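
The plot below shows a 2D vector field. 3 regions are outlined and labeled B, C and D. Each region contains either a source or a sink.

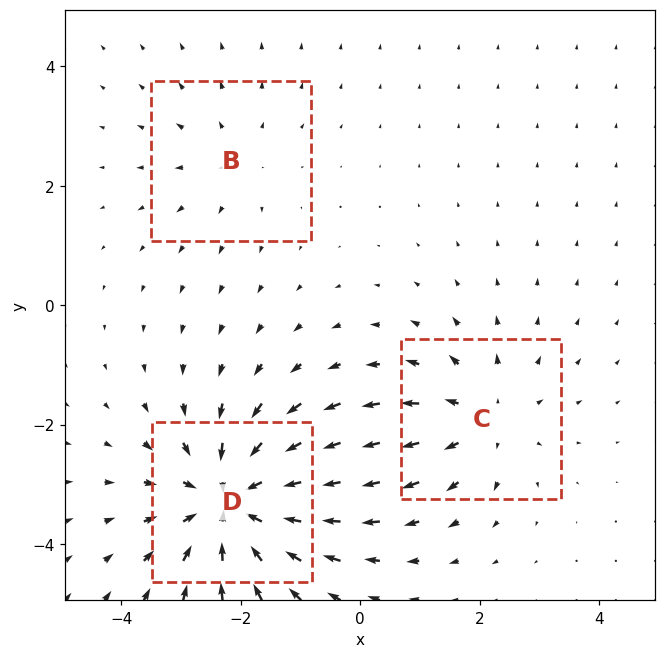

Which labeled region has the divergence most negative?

D

Divergence at each region's feature centre — B: about +2, C: about +3, D: about -5. Region D is most negative.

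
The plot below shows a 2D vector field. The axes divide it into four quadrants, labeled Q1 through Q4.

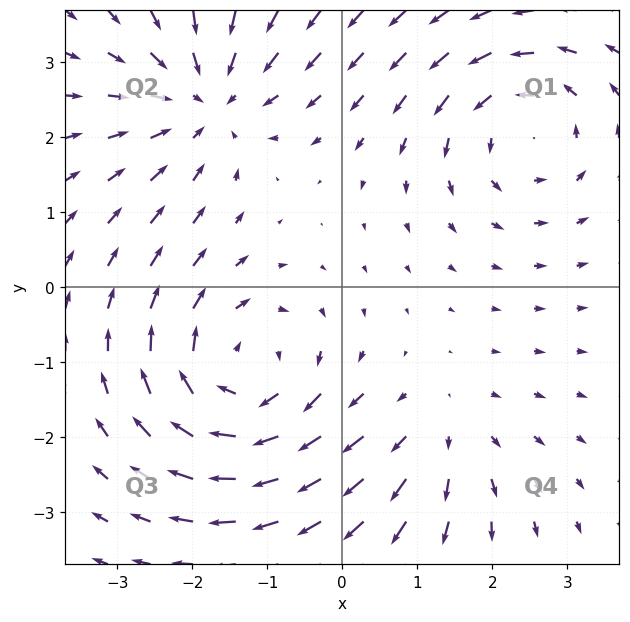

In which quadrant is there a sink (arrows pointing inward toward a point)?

Q2

The sink sits at approximately (-1.8, 2.5), which lies in quadrant Q2. The divergence there is about -4, negative as expected for a sink.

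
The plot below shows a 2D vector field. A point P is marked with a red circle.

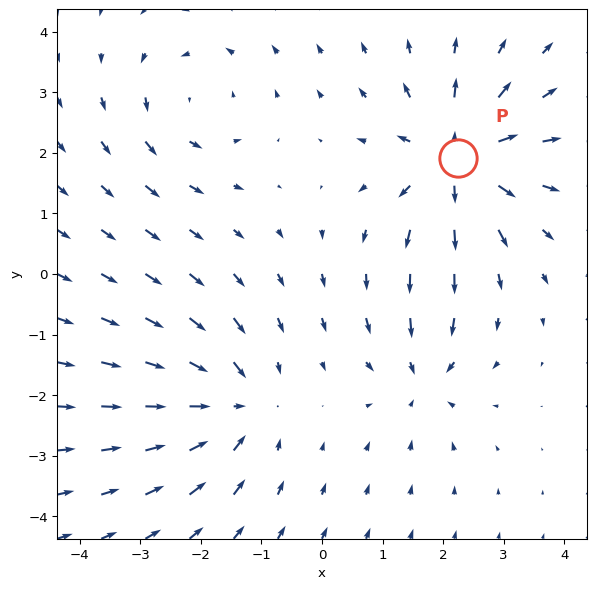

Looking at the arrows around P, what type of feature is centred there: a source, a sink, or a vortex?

At P (2.3, 1.9) the arrows spread outward. Divergence about +6, curl ≈0 — positive divergence with near-zero curl is a source.

source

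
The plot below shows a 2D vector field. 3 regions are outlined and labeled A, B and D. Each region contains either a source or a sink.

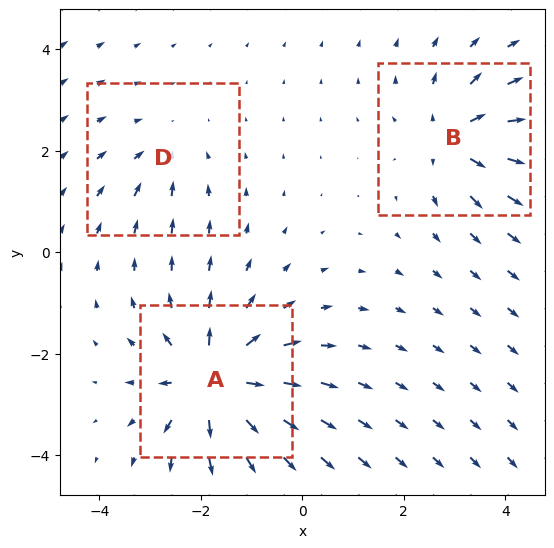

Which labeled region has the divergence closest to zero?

D

Divergence at each region's feature centre — A: about +6, B: about +4, D: about -2. Region D is closest to zero.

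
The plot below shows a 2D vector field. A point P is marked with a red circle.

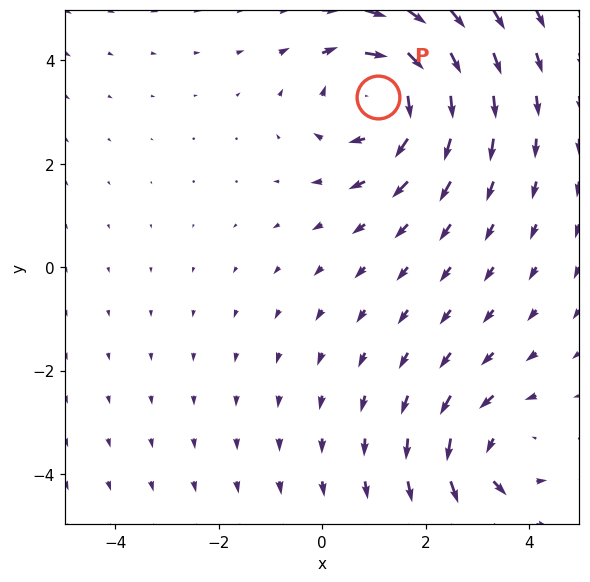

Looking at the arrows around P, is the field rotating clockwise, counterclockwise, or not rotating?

clockwise

Near P at (1.1, 3.3) the arrows circulate clockwise. The curl (z-component) there is about -4; negative curl means clockwise rotation.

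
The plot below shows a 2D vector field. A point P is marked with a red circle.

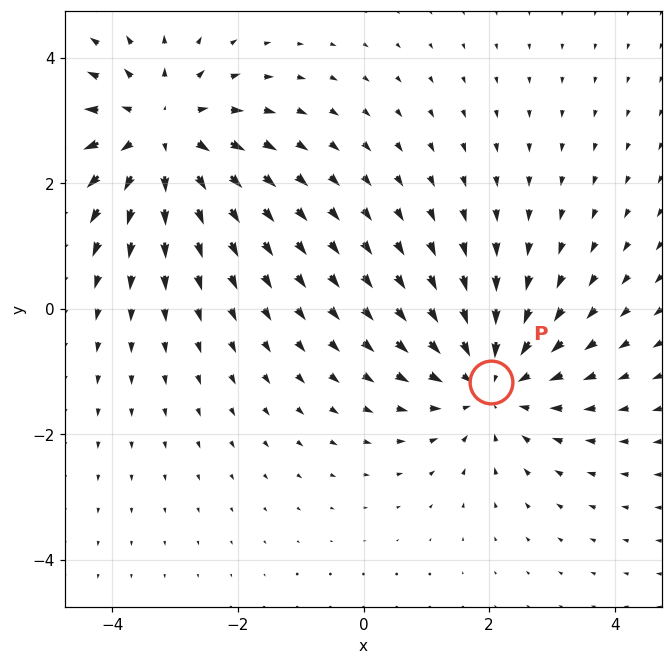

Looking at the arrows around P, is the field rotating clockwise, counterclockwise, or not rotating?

Near P at (2.0, -1.2) the arrows show no circulation. The curl there is ≈0.

not rotating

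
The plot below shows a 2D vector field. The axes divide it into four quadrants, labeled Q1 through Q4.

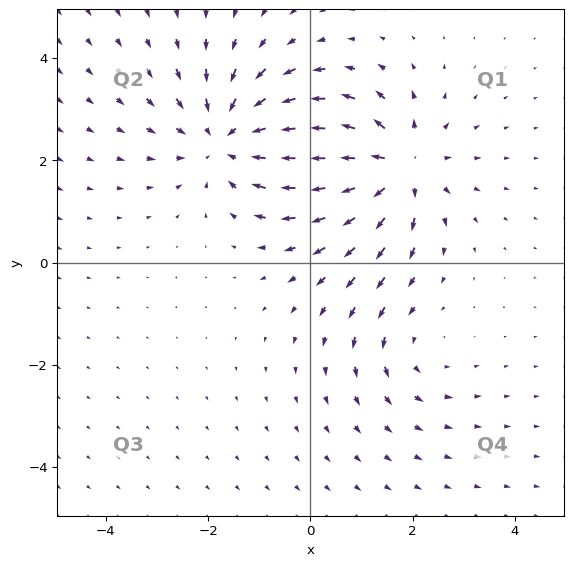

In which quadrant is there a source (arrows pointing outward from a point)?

Q1

The source sits at approximately (1.7, 1.9), which lies in quadrant Q1. The divergence there is about +5, positive as expected for a source.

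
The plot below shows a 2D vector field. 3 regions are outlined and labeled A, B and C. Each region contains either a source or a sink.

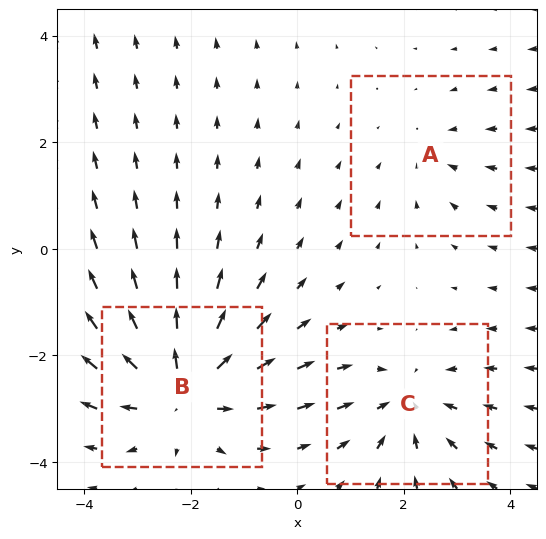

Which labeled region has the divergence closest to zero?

A

Divergence at each region's feature centre — A: about -2, B: about +5, C: about -3. Region A is closest to zero.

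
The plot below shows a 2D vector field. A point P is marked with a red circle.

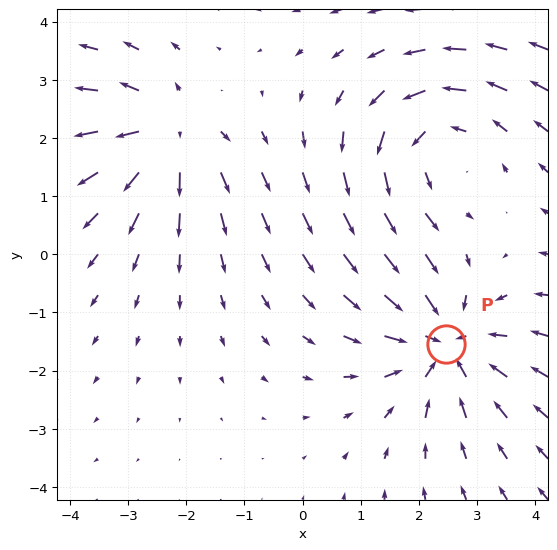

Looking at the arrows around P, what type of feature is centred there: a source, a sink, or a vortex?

sink

At P (2.5, -1.5) the arrows converge inward. Divergence about -3, curl ≈0 — negative divergence with near-zero curl is a sink.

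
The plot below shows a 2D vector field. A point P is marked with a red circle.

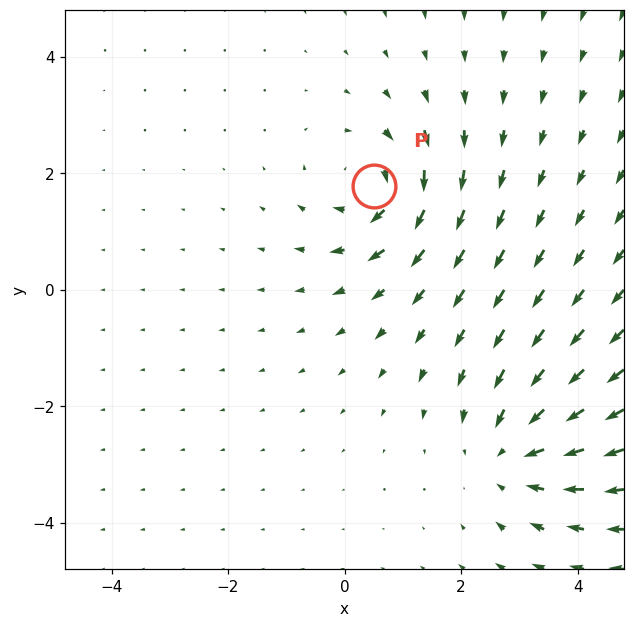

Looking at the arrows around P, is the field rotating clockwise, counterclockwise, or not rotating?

Near P at (0.5, 1.8) the arrows circulate clockwise. The curl (z-component) there is about -5; negative curl means clockwise rotation.

clockwise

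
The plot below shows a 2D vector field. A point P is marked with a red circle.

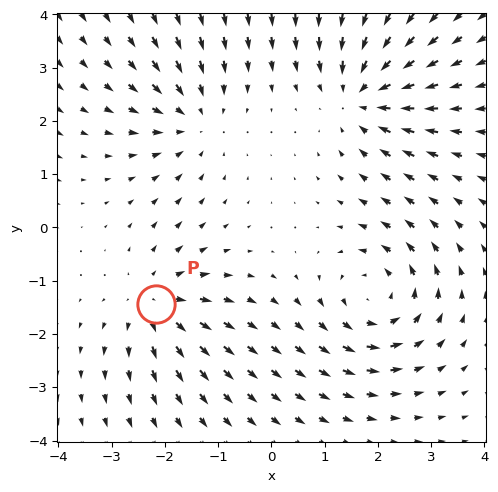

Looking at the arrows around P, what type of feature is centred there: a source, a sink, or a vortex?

At P (-2.2, -1.4) the arrows spread outward. Divergence about +4, curl ≈0 — positive divergence with near-zero curl is a source.

source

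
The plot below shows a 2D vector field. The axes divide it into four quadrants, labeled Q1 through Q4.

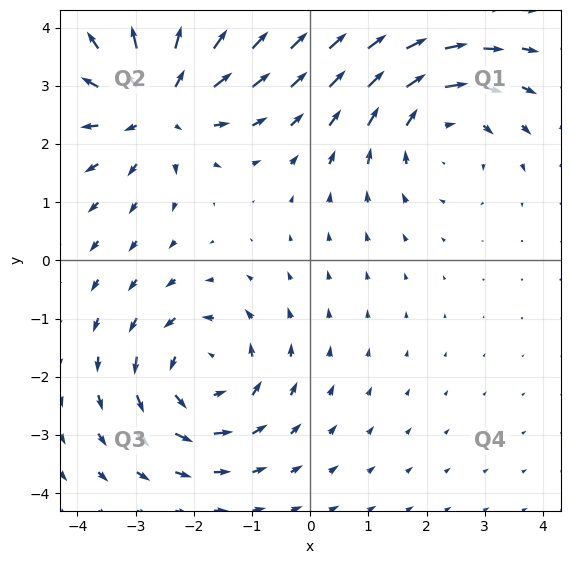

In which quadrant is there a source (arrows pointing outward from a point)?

Q2

The source sits at approximately (-2.6, 2.7), which lies in quadrant Q2. The divergence there is about +4, positive as expected for a source.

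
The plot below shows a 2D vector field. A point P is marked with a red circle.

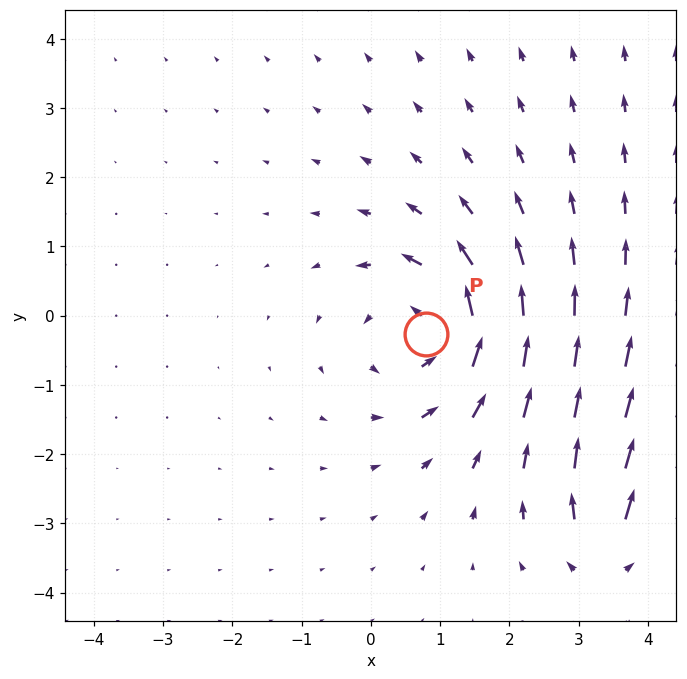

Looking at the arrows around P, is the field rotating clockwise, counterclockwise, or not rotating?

Near P at (0.8, -0.3) the arrows circulate counterclockwise. The curl (z-component) there is about +5; positive curl means counterclockwise rotation.

counterclockwise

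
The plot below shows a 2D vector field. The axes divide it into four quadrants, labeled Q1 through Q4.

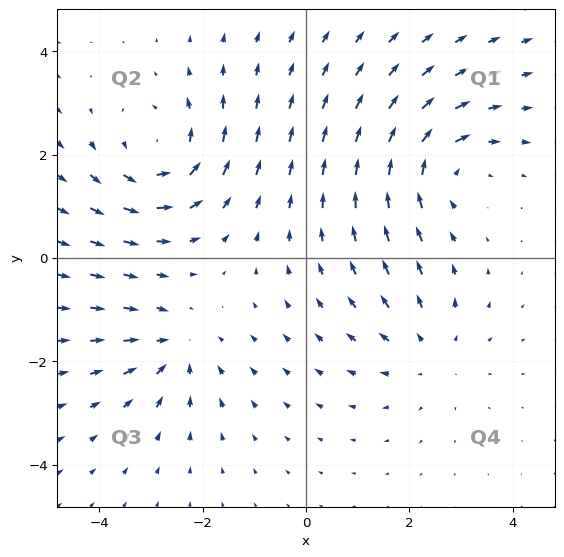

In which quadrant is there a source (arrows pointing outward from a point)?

The source sits at approximately (2.4, -1.8), which lies in quadrant Q4. The divergence there is about +2, positive as expected for a source.

Q4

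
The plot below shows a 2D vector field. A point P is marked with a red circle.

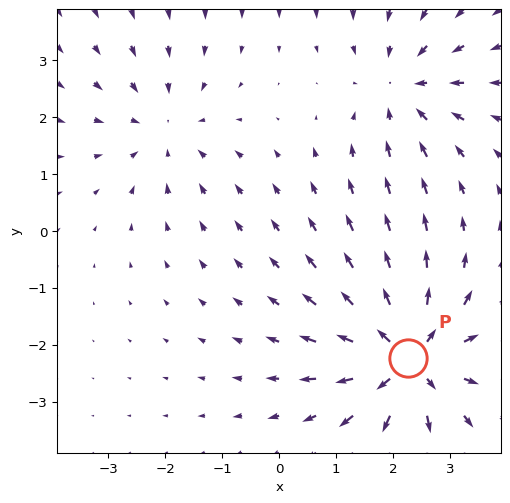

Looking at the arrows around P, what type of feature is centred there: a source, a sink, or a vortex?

At P (2.3, -2.2) the arrows spread outward. Divergence about +6, curl ≈0 — positive divergence with near-zero curl is a source.

source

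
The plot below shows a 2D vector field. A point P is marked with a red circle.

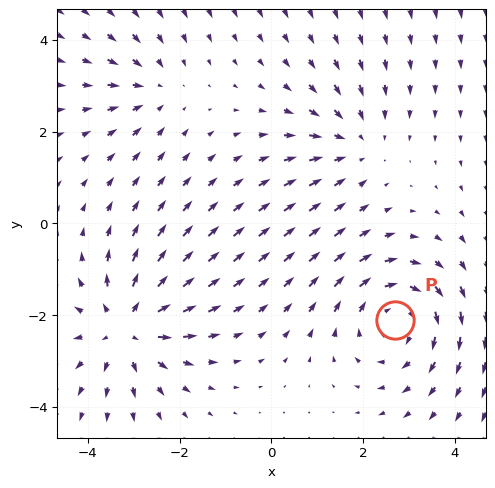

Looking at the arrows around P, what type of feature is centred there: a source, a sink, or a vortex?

vortex

At P (2.7, -2.1) the arrows circulate clockwise. Divergence ≈0, curl about -4 — near-zero divergence with nonzero curl is a vortex.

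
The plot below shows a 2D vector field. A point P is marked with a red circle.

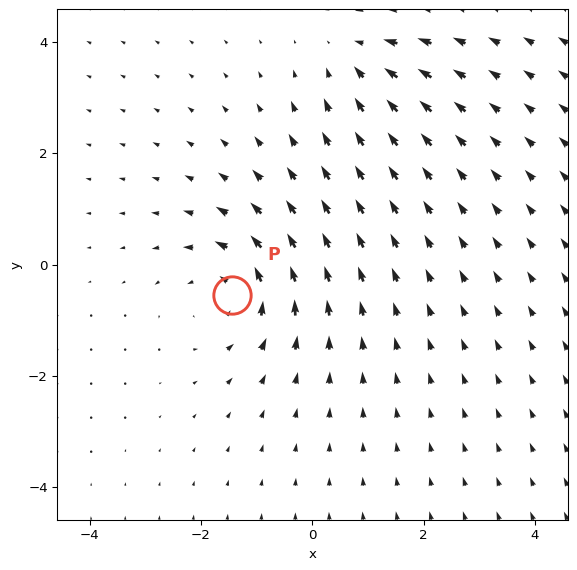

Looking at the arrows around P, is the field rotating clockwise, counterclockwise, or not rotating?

counterclockwise

Near P at (-1.4, -0.6) the arrows circulate counterclockwise. The curl (z-component) there is about +4; positive curl means counterclockwise rotation.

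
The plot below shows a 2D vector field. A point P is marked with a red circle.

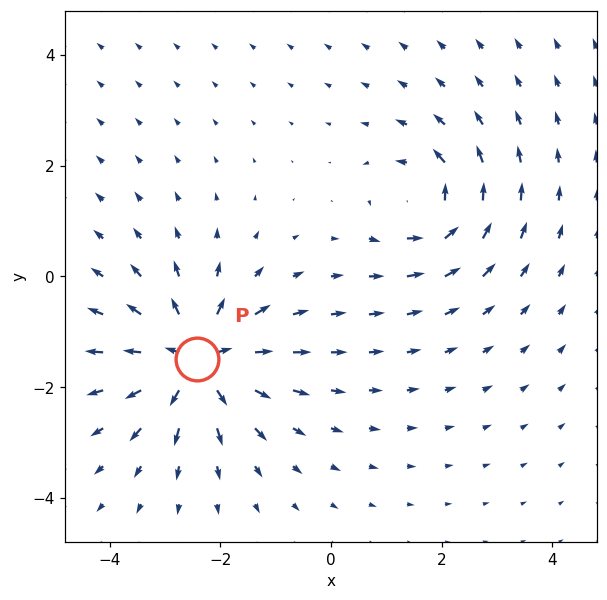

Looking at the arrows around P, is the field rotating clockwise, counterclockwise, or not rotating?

Near P at (-2.4, -1.5) the arrows show no circulation. The curl there is ≈0.

not rotating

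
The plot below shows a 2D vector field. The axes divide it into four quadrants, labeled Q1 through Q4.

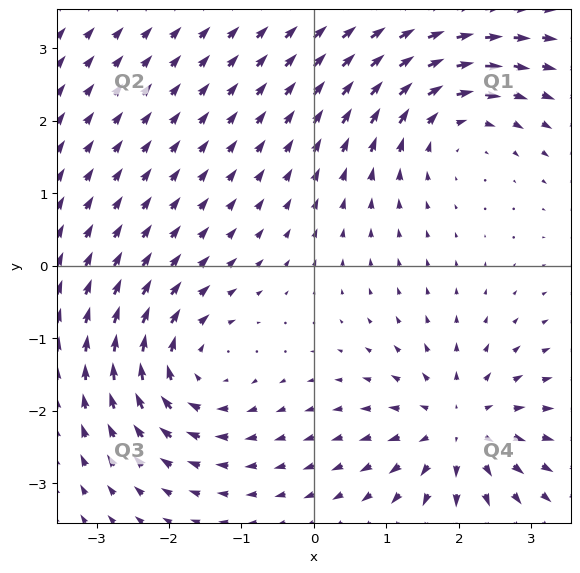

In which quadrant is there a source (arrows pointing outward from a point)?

Q4

The source sits at approximately (2.0, -2.2), which lies in quadrant Q4. The divergence there is about +4, positive as expected for a source.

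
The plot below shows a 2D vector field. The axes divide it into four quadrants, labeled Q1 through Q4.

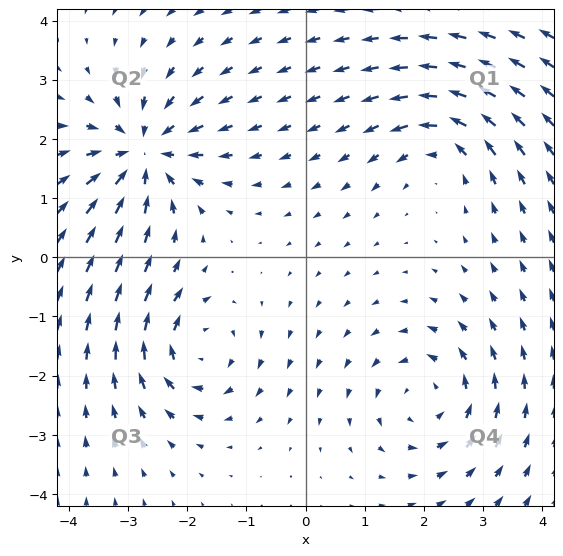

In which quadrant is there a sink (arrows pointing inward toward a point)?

Q2

The sink sits at approximately (-2.7, 1.8), which lies in quadrant Q2. The divergence there is about -5, negative as expected for a sink.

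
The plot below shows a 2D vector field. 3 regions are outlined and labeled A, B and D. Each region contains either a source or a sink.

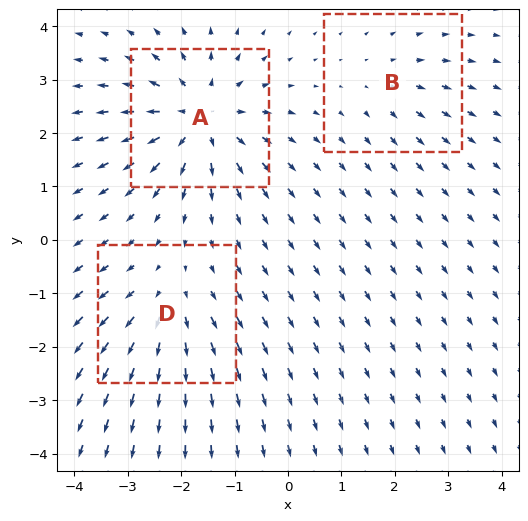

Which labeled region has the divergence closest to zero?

B

Divergence at each region's feature centre — A: about +5, B: about +2, D: about +3. Region B is closest to zero.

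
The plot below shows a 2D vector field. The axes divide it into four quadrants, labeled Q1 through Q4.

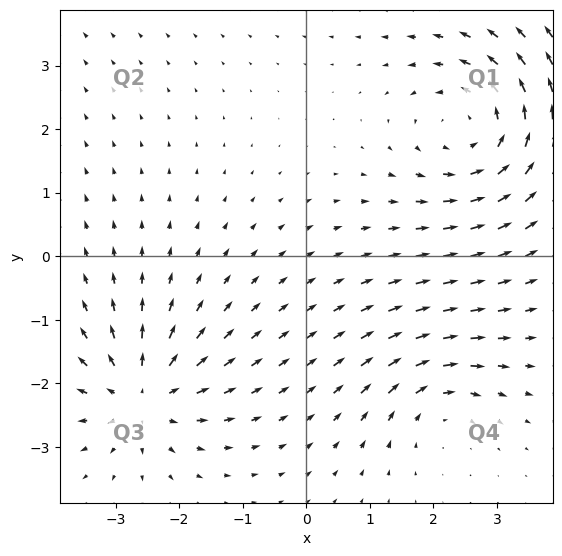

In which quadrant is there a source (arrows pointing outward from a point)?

Q3

The source sits at approximately (-2.6, -2.2), which lies in quadrant Q3. The divergence there is about +5, positive as expected for a source.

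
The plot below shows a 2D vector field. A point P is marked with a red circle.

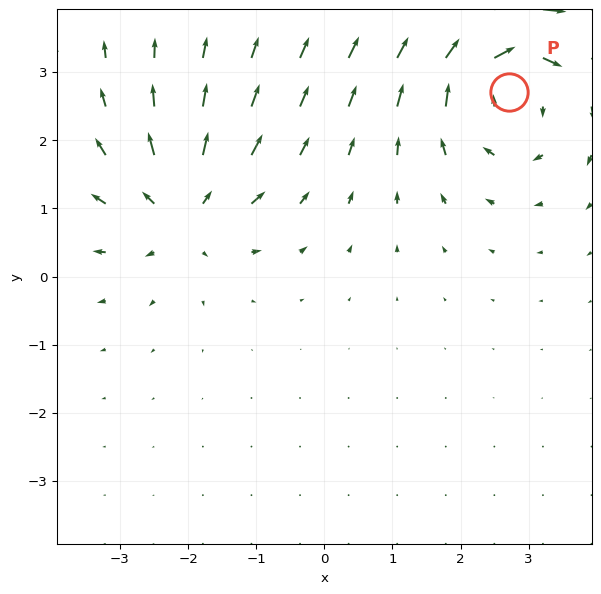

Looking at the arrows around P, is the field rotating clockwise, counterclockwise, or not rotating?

clockwise

Near P at (2.7, 2.7) the arrows circulate clockwise. The curl (z-component) there is about -5; negative curl means clockwise rotation.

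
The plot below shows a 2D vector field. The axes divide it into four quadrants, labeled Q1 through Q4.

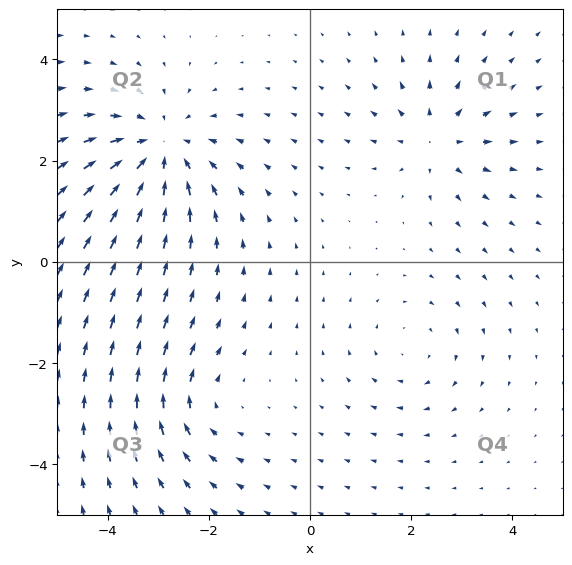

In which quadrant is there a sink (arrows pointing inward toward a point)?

The sink sits at approximately (-3.0, 2.2), which lies in quadrant Q2. The divergence there is about -4, negative as expected for a sink.

Q2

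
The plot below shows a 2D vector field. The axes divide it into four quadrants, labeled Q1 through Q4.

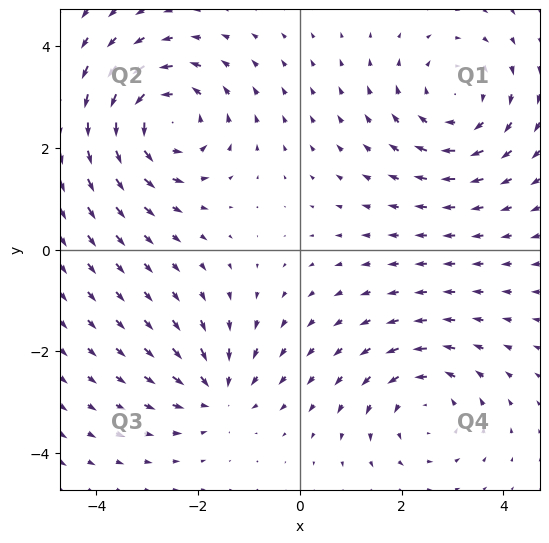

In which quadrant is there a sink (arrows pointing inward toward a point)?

The sink sits at approximately (-1.6, -2.8), which lies in quadrant Q3. The divergence there is about -3, negative as expected for a sink.

Q3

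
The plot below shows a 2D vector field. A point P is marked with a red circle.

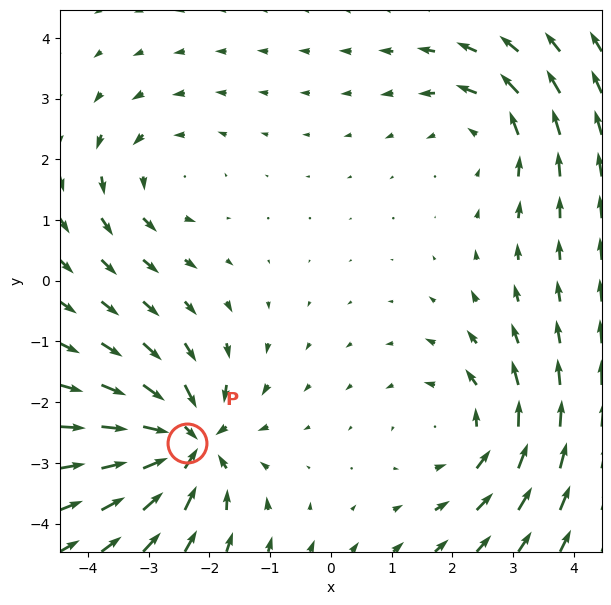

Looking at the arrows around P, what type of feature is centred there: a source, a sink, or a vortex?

sink

At P (-2.4, -2.7) the arrows converge inward. Divergence about -6, curl ≈0 — negative divergence with near-zero curl is a sink.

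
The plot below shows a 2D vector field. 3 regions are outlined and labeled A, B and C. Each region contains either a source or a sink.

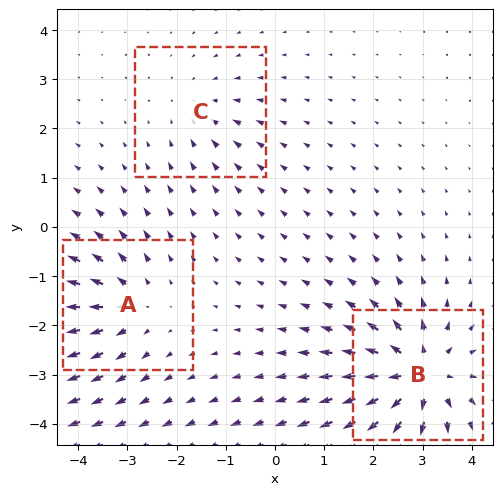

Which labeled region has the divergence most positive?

B

Divergence at each region's feature centre — A: about +4, B: about +6, C: about -2. Region B is most positive.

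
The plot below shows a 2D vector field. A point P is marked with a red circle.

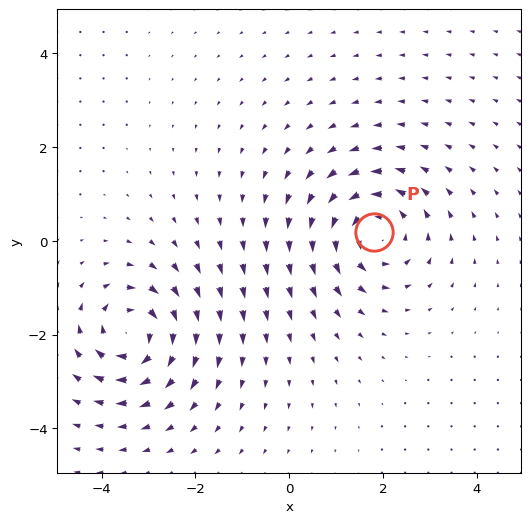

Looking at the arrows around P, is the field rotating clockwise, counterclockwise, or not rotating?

Near P at (1.8, 0.2) the arrows circulate counterclockwise. The curl (z-component) there is about +3; positive curl means counterclockwise rotation.

counterclockwise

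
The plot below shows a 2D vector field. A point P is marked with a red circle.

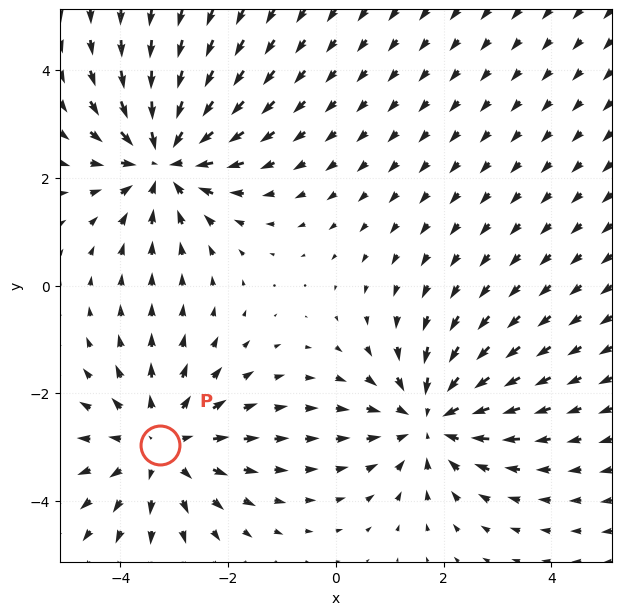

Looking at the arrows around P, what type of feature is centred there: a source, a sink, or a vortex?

source

At P (-3.3, -3.0) the arrows spread outward. Divergence about +4, curl ≈0 — positive divergence with near-zero curl is a source.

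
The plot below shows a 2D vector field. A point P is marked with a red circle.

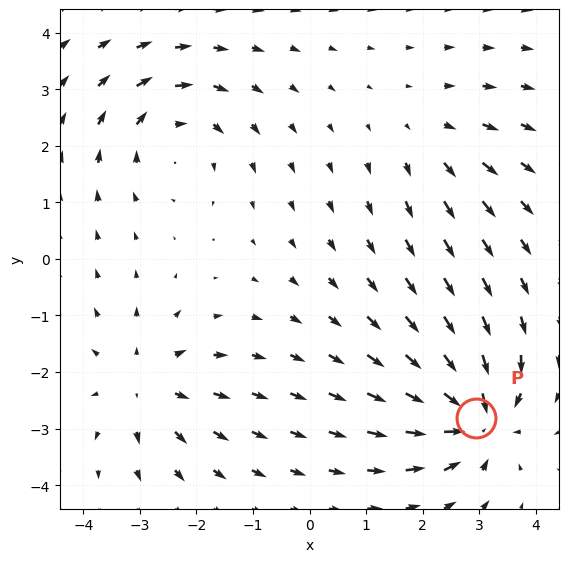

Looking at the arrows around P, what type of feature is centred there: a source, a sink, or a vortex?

At P (2.9, -2.8) the arrows converge inward. Divergence about -7, curl ≈0 — negative divergence with near-zero curl is a sink.

sink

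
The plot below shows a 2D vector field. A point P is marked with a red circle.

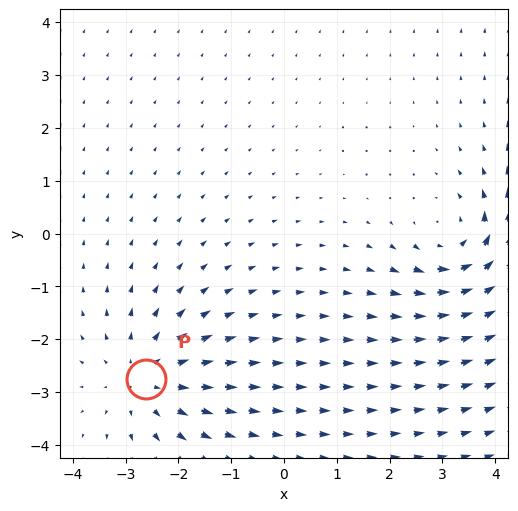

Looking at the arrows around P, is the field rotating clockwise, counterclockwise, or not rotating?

Near P at (-2.6, -2.7) the arrows show no circulation. The curl there is ≈0.

not rotating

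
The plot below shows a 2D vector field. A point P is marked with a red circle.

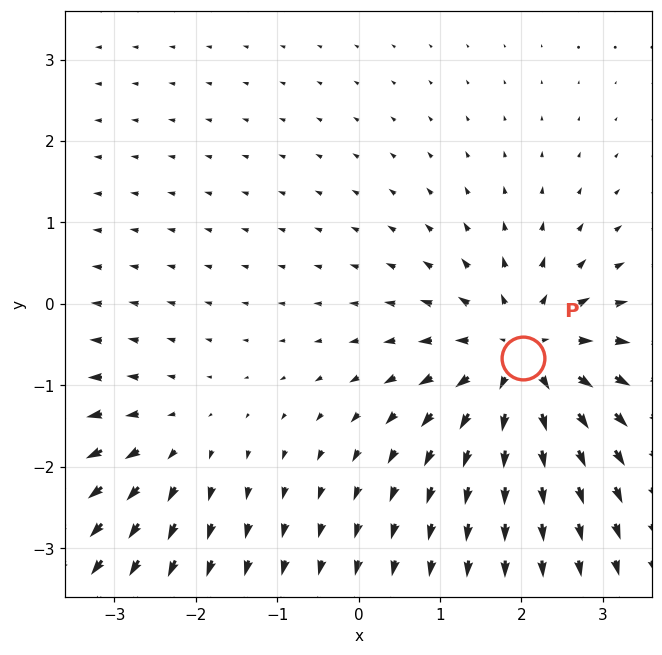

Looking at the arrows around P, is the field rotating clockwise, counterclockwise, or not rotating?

not rotating

Near P at (2.0, -0.7) the arrows show no circulation. The curl there is ≈0.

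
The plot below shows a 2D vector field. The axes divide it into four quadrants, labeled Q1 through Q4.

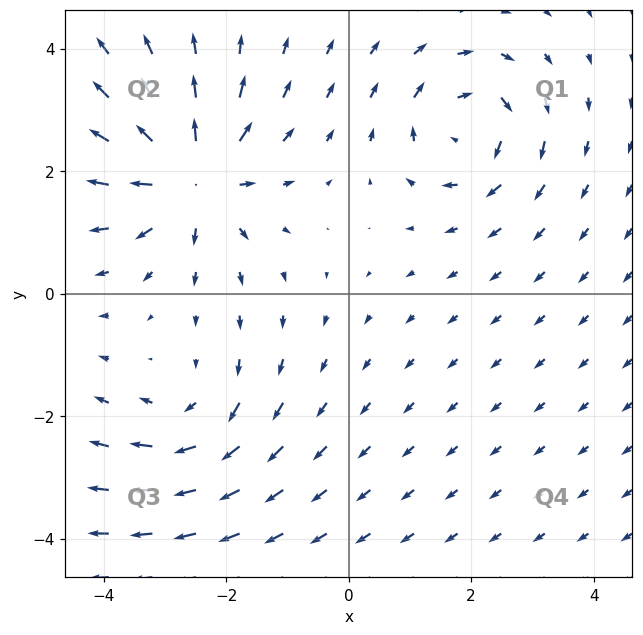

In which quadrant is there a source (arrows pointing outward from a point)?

The source sits at approximately (-2.6, 1.9), which lies in quadrant Q2. The divergence there is about +6, positive as expected for a source.

Q2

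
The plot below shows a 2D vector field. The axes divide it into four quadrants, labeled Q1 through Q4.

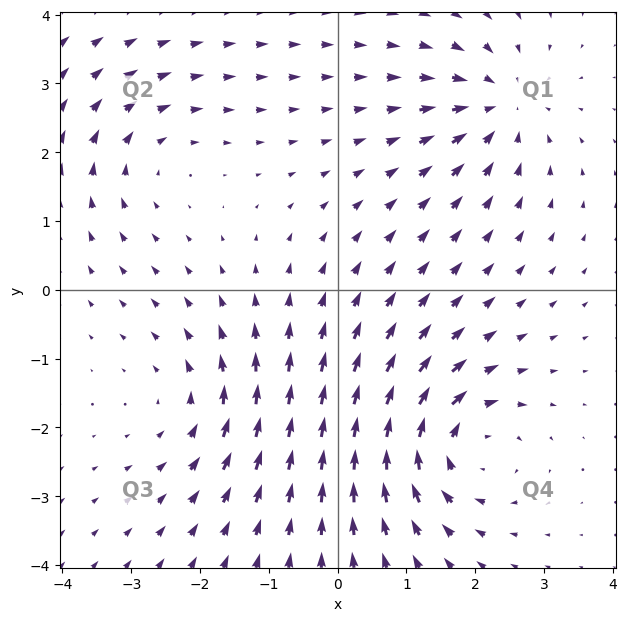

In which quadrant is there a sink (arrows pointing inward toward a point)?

Q1

The sink sits at approximately (2.4, 2.7), which lies in quadrant Q1. The divergence there is about -5, negative as expected for a sink.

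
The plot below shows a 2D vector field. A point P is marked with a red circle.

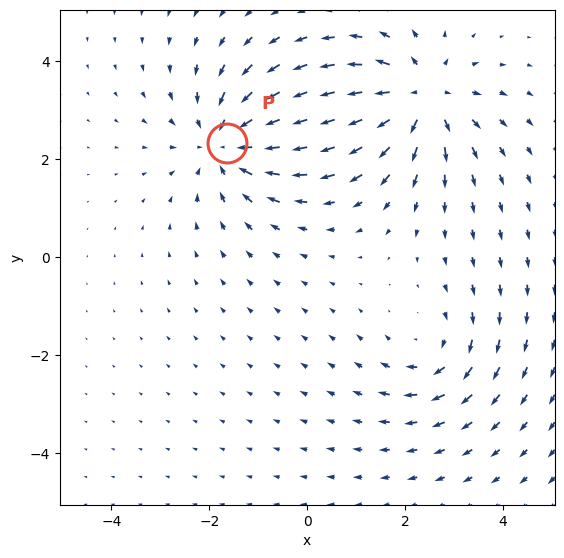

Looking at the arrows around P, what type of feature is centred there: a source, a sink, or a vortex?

At P (-1.6, 2.3) the arrows converge inward. Divergence about -4, curl ≈0 — negative divergence with near-zero curl is a sink.

sink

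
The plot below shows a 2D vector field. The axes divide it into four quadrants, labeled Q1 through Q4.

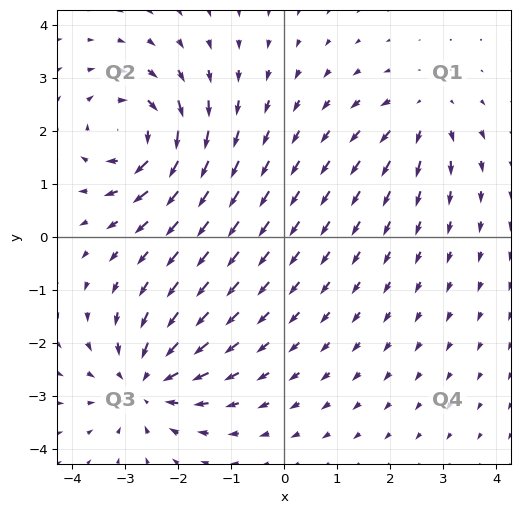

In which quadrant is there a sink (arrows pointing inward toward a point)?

The sink sits at approximately (-2.6, -2.7), which lies in quadrant Q3. The divergence there is about -5, negative as expected for a sink.

Q3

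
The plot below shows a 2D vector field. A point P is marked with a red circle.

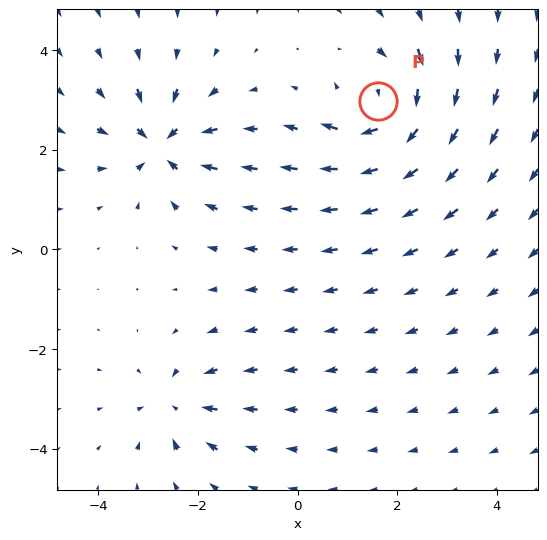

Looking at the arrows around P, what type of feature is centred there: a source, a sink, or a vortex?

vortex

At P (1.6, 3.0) the arrows circulate clockwise. Divergence ≈0, curl about -7 — near-zero divergence with nonzero curl is a vortex.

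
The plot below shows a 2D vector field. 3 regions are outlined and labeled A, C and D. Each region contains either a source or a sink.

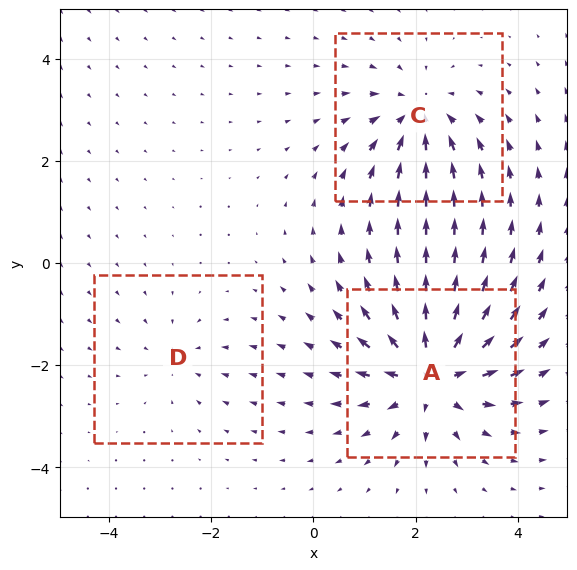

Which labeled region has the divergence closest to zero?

D

Divergence at each region's feature centre — A: about +5, C: about -4, D: about -2. Region D is closest to zero.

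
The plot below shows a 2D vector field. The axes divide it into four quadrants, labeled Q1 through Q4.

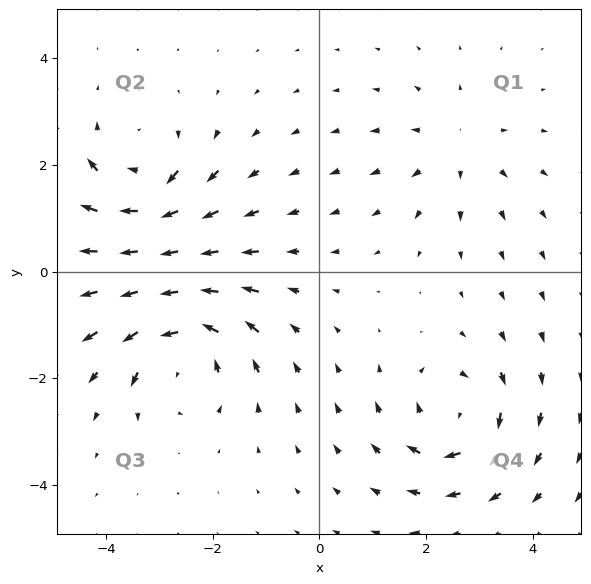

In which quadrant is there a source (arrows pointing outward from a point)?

The source sits at approximately (2.6, 2.3), which lies in quadrant Q1. The divergence there is about +3, positive as expected for a source.

Q1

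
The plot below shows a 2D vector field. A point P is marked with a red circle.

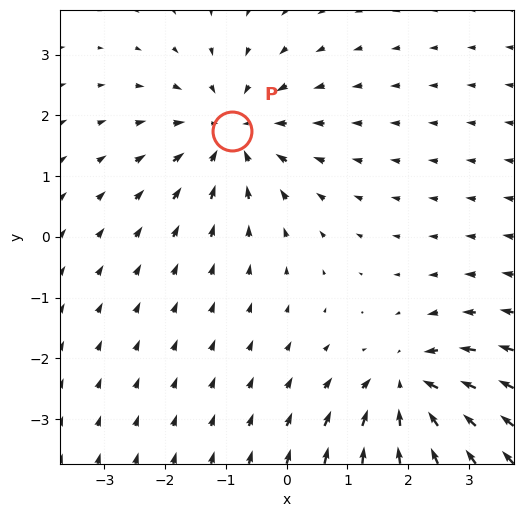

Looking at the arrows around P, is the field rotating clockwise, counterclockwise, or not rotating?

not rotating

Near P at (-0.9, 1.7) the arrows show no circulation. The curl there is ≈0.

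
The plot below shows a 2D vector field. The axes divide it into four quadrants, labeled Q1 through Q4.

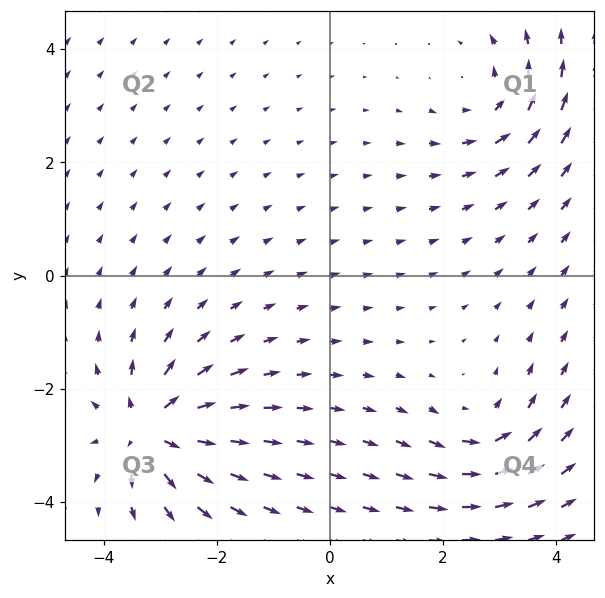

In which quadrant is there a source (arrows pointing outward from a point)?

The source sits at approximately (-3.2, -2.7), which lies in quadrant Q3. The divergence there is about +7, positive as expected for a source.

Q3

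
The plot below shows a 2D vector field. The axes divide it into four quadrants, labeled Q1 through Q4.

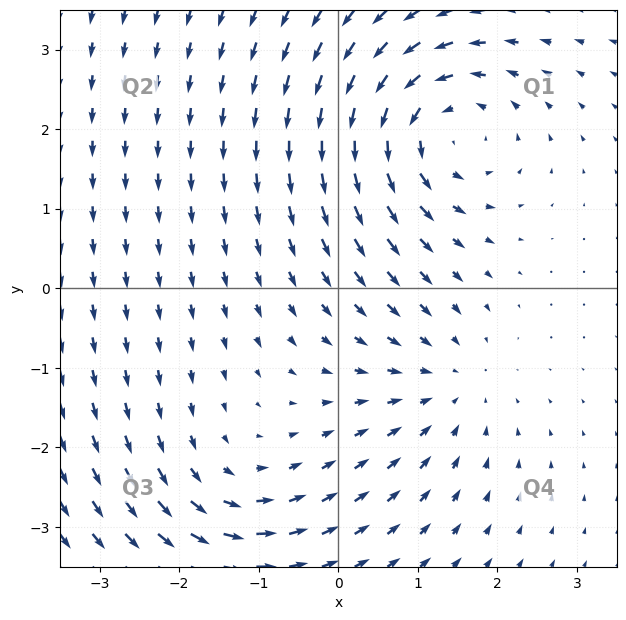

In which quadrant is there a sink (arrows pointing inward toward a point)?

Q4

The sink sits at approximately (1.4, -1.2), which lies in quadrant Q4. The divergence there is about -3, negative as expected for a sink.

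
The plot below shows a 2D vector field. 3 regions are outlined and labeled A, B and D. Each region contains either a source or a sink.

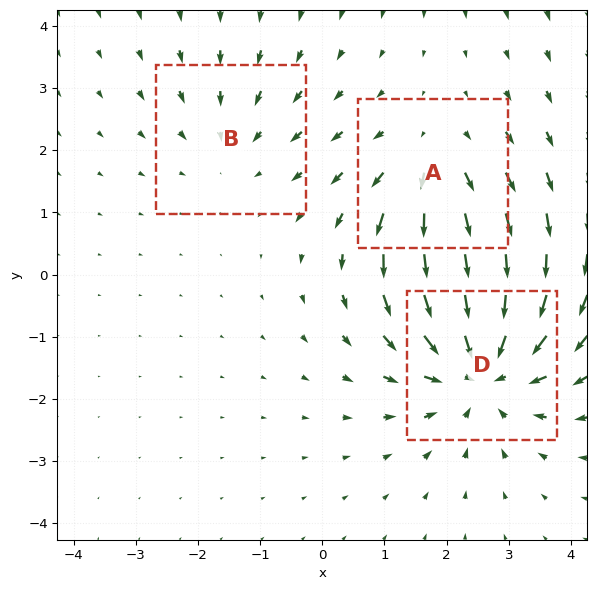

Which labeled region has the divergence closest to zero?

Divergence at each region's feature centre — A: about +3, B: about -2, D: about -4. Region B is closest to zero.

B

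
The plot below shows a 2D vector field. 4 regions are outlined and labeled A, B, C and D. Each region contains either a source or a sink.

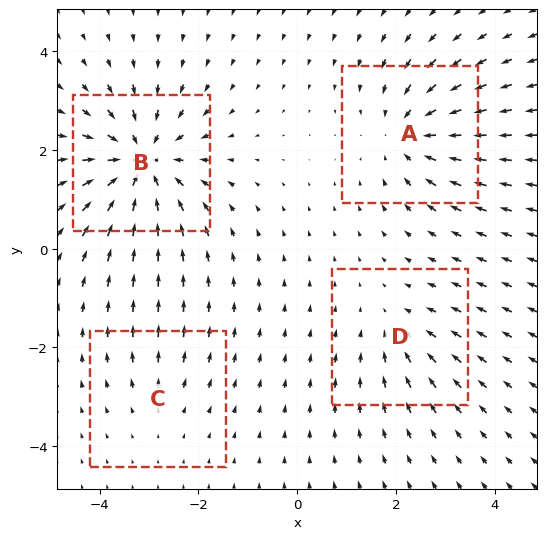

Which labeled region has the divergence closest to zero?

Divergence at each region's feature centre — A: about -5, B: about -7, C: about +2, D: about -3. Region C is closest to zero.

C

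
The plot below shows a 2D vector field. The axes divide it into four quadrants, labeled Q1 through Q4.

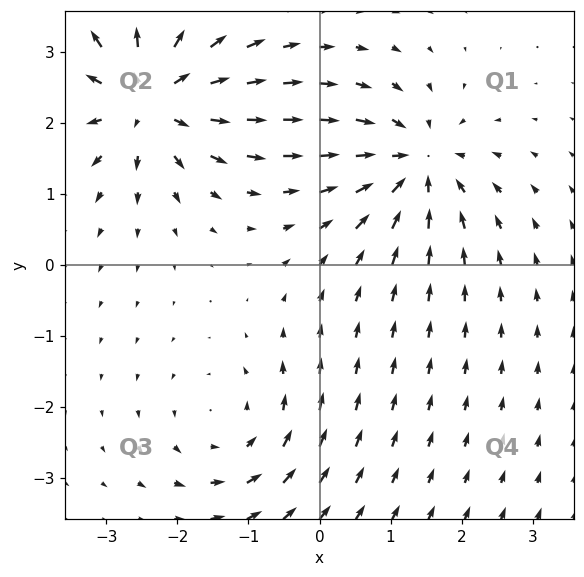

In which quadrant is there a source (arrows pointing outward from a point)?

Q2

The source sits at approximately (-2.4, 2.3), which lies in quadrant Q2. The divergence there is about +5, positive as expected for a source.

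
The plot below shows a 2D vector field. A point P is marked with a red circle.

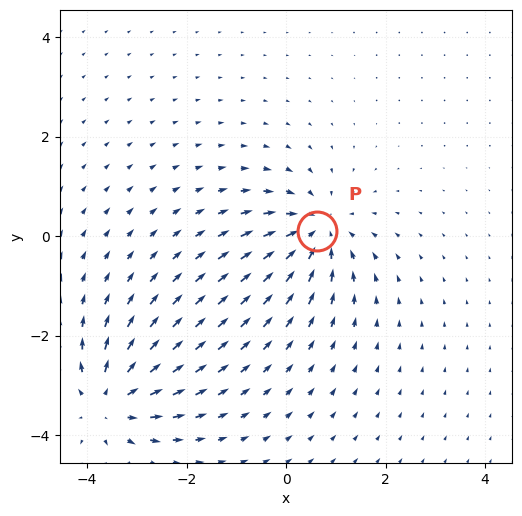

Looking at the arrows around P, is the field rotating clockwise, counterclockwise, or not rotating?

not rotating

Near P at (0.6, 0.1) the arrows show no circulation. The curl there is ≈0.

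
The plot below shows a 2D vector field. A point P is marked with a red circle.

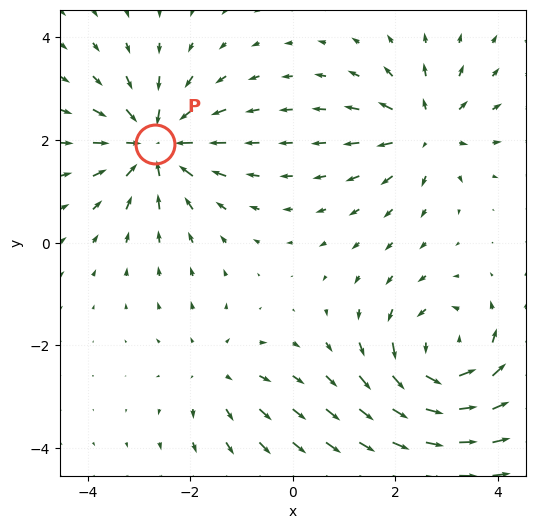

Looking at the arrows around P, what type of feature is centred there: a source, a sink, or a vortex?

At P (-2.7, 1.9) the arrows converge inward. Divergence about -5, curl ≈0 — negative divergence with near-zero curl is a sink.

sink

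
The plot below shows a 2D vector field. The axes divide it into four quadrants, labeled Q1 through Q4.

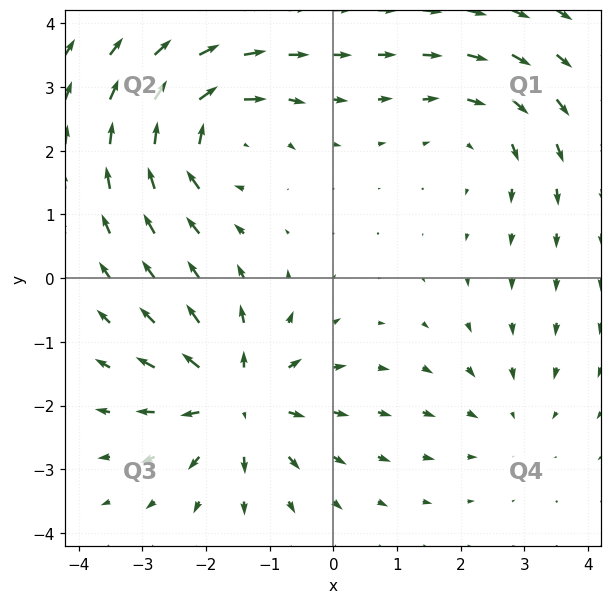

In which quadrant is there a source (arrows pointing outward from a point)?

Q3

The source sits at approximately (-1.5, -1.9), which lies in quadrant Q3. The divergence there is about +6, positive as expected for a source.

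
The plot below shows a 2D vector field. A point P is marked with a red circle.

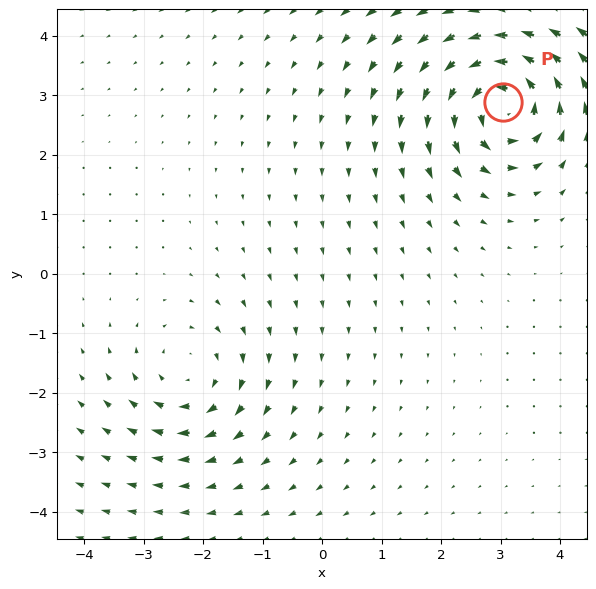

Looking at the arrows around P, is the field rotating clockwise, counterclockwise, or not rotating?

counterclockwise

Near P at (3.0, 2.9) the arrows circulate counterclockwise. The curl (z-component) there is about +7; positive curl means counterclockwise rotation.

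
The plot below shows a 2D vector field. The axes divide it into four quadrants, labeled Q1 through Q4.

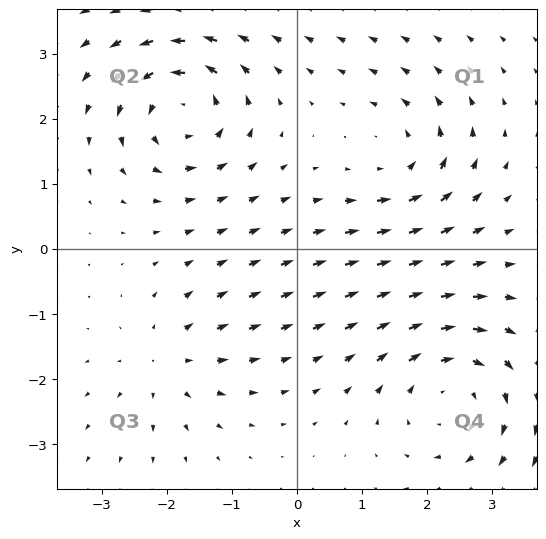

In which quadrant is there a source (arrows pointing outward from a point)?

Q3

The source sits at approximately (-2.0, -1.7), which lies in quadrant Q3. The divergence there is about +3, positive as expected for a source.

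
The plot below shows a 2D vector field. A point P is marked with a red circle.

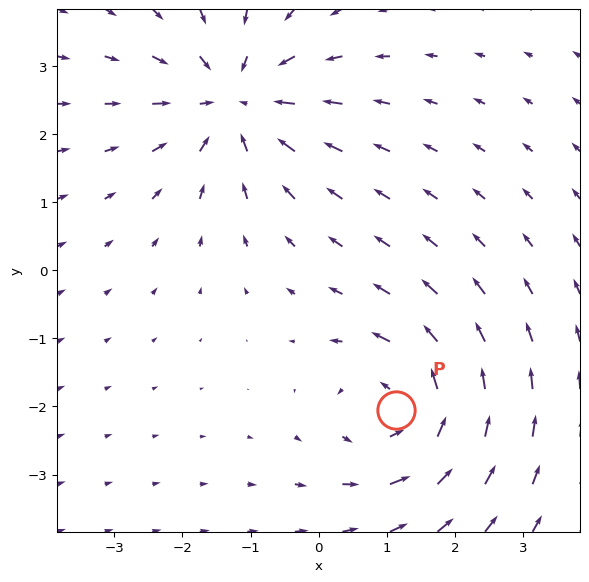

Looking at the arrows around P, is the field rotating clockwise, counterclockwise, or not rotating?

Near P at (1.1, -2.1) the arrows circulate counterclockwise. The curl (z-component) there is about +4; positive curl means counterclockwise rotation.

counterclockwise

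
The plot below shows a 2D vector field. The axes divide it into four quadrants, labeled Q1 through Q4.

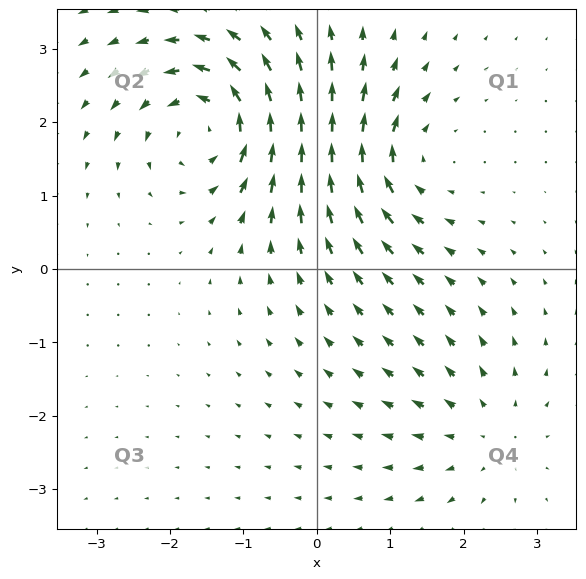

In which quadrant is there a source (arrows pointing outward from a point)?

The source sits at approximately (2.3, -2.2), which lies in quadrant Q4. The divergence there is about +3, positive as expected for a source.

Q4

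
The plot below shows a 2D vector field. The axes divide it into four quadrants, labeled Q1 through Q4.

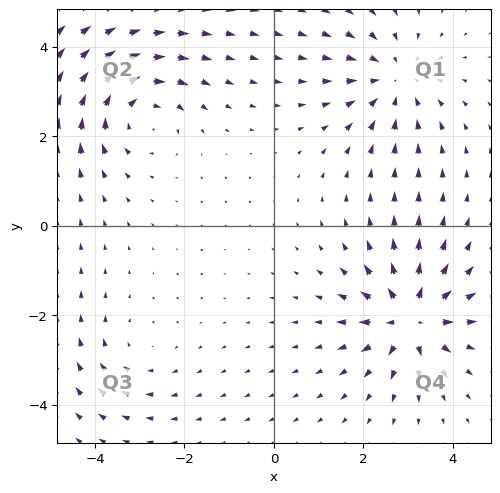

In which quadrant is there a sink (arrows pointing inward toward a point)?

Q1

The sink sits at approximately (2.7, 3.3), which lies in quadrant Q1. The divergence there is about -4, negative as expected for a sink.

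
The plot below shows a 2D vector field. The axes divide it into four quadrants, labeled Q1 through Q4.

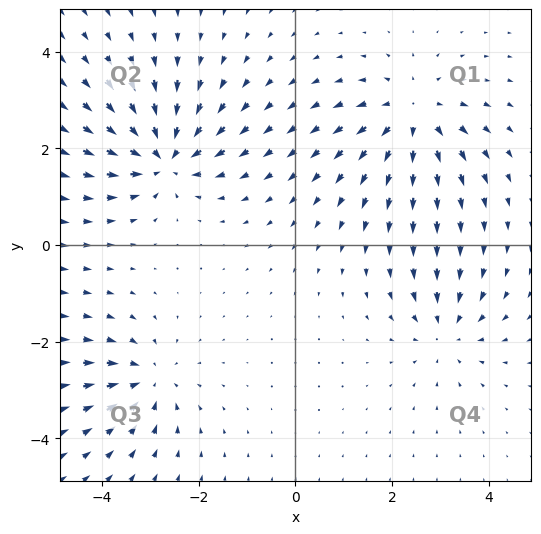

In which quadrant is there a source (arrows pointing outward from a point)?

Q1

The source sits at approximately (2.4, 2.7), which lies in quadrant Q1. The divergence there is about +5, positive as expected for a source.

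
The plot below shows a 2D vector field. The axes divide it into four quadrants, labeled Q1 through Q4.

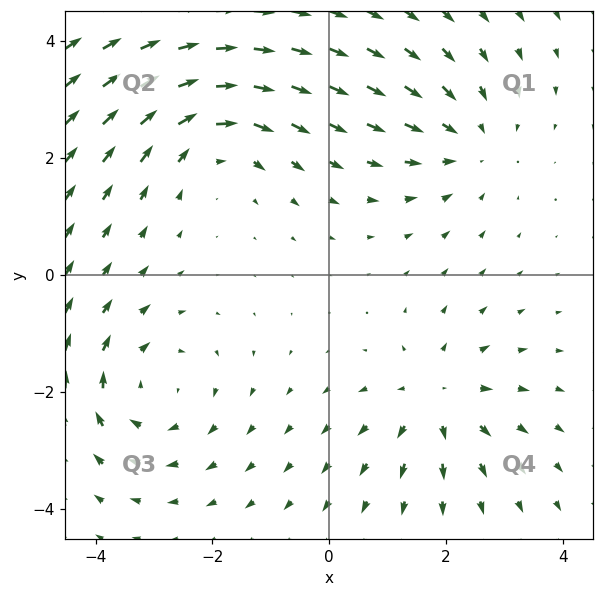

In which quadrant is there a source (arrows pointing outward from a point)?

The source sits at approximately (1.8, -2.1), which lies in quadrant Q4. The divergence there is about +4, positive as expected for a source.

Q4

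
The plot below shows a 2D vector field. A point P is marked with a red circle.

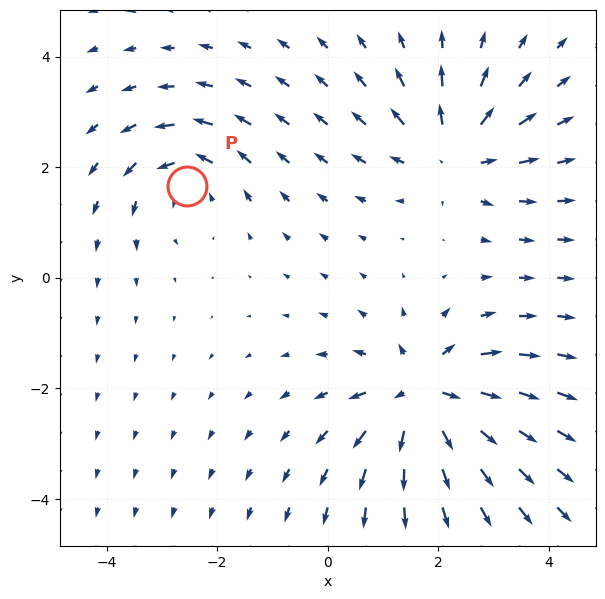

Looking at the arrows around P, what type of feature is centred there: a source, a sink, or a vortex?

At P (-2.5, 1.7) the arrows circulate counterclockwise. Divergence ≈0, curl about +3 — near-zero divergence with nonzero curl is a vortex.

vortex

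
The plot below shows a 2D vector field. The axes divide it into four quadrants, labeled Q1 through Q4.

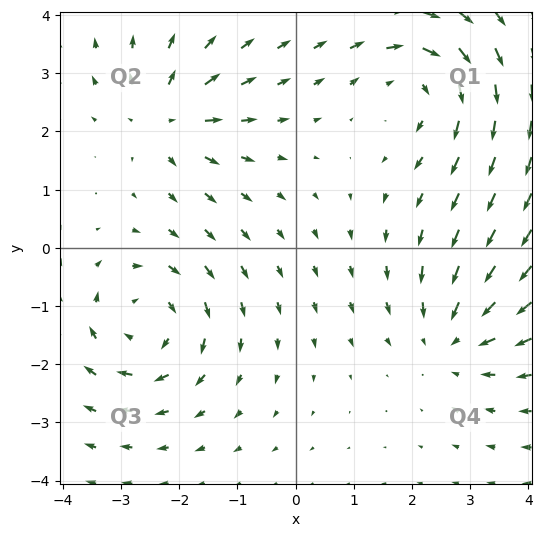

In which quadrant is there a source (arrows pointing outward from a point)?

Q2

The source sits at approximately (-2.2, 2.2), which lies in quadrant Q2. The divergence there is about +5, positive as expected for a source.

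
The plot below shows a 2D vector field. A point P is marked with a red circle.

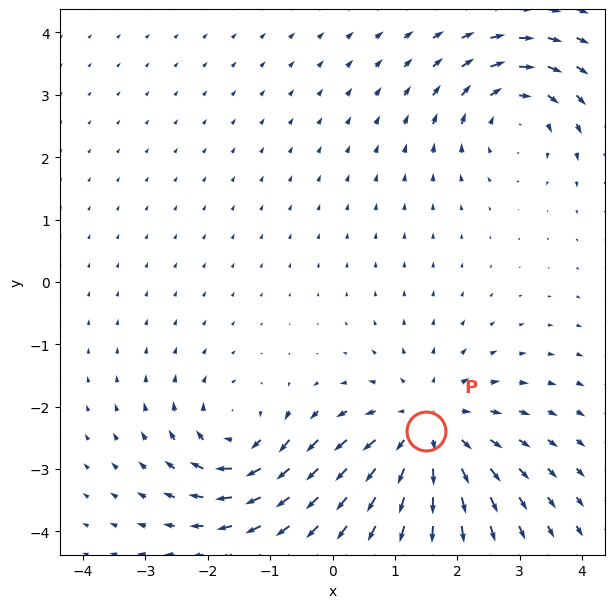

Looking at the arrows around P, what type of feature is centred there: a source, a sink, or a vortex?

At P (1.5, -2.4) the arrows spread outward. Divergence about +4, curl ≈0 — positive divergence with near-zero curl is a source.

source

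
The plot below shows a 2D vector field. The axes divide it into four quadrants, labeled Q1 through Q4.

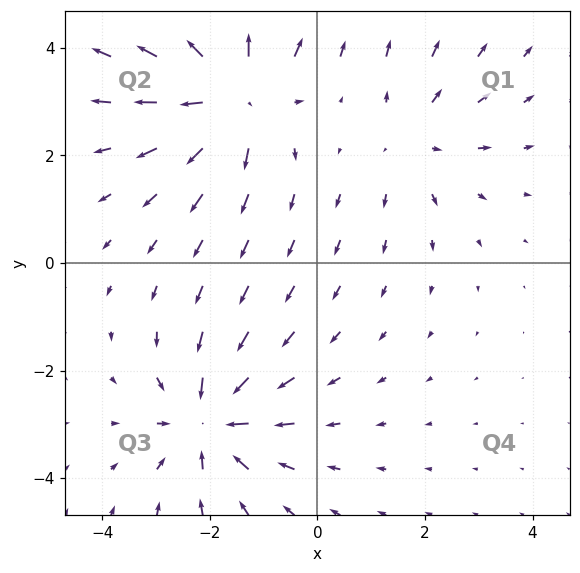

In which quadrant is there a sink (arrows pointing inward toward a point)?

The sink sits at approximately (-2.0, -3.0), which lies in quadrant Q3. The divergence there is about -5, negative as expected for a sink.

Q3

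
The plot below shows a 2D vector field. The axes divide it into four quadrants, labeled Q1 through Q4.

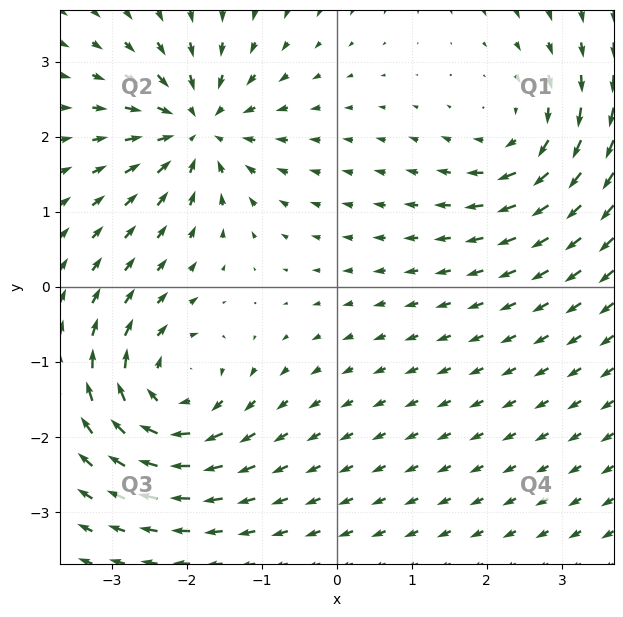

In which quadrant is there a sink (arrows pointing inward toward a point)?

The sink sits at approximately (-1.9, 2.1), which lies in quadrant Q2. The divergence there is about -6, negative as expected for a sink.

Q2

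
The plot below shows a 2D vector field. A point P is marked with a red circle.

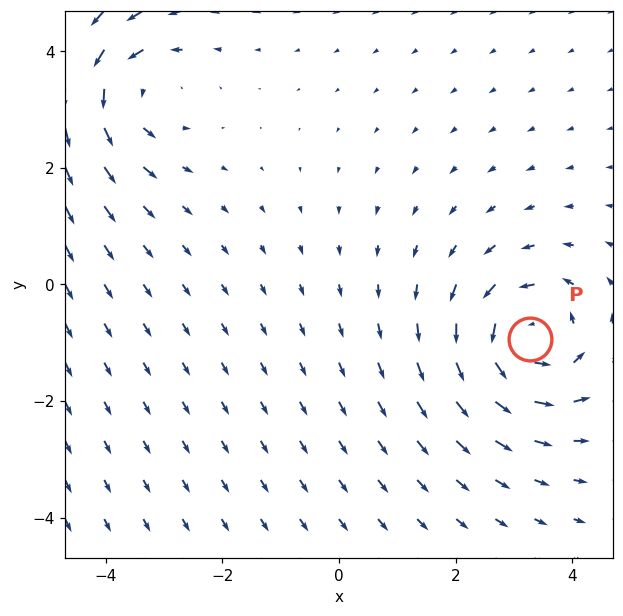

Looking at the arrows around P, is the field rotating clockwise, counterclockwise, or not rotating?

Near P at (3.3, -0.9) the arrows circulate counterclockwise. The curl (z-component) there is about +5; positive curl means counterclockwise rotation.

counterclockwise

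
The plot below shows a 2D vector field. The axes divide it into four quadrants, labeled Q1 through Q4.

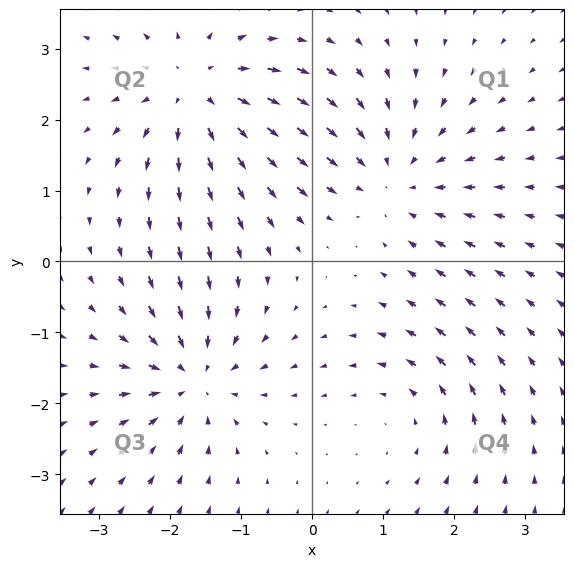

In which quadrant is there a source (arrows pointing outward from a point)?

Q2

The source sits at approximately (-1.6, 2.4), which lies in quadrant Q2. The divergence there is about +5, positive as expected for a source.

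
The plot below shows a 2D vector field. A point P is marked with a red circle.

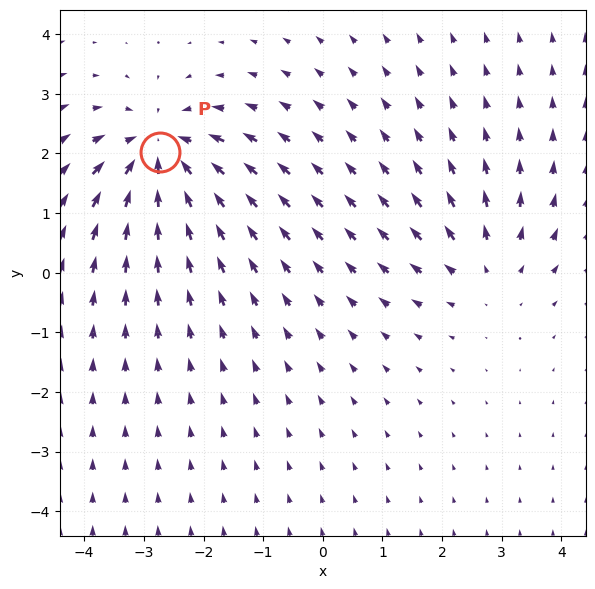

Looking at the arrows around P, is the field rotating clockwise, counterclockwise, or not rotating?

not rotating

Near P at (-2.7, 2.0) the arrows show no circulation. The curl there is ≈0.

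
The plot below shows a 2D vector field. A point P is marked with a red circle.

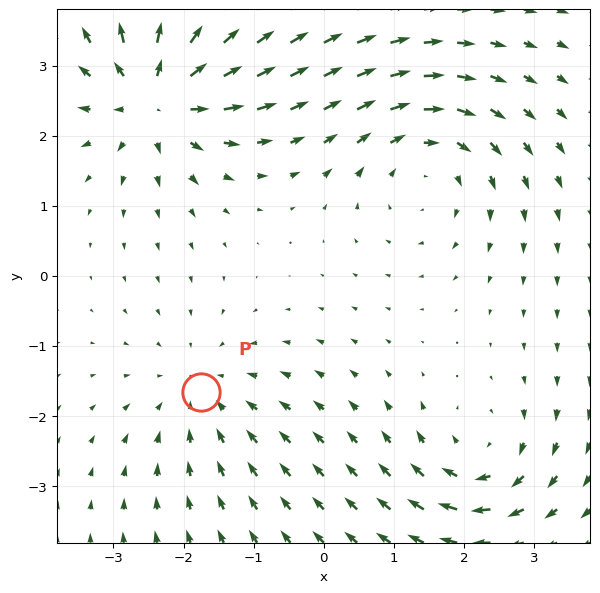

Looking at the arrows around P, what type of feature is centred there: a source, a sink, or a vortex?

At P (-1.8, -1.7) the arrows converge inward. Divergence about -3, curl ≈0 — negative divergence with near-zero curl is a sink.

sink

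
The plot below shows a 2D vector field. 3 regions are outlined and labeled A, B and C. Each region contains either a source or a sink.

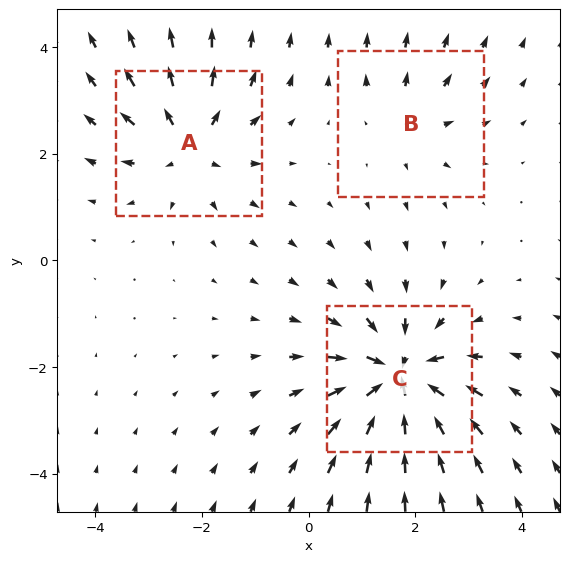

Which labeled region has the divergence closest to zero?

Divergence at each region's feature centre — A: about +4, B: about +2, C: about -5. Region B is closest to zero.

B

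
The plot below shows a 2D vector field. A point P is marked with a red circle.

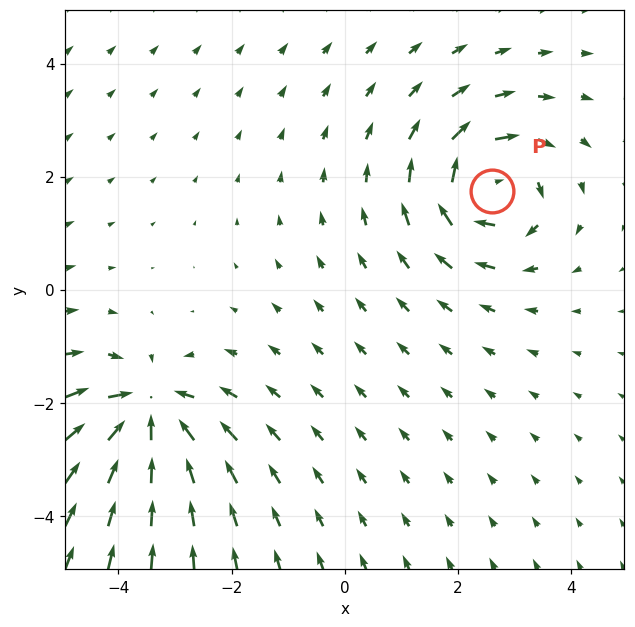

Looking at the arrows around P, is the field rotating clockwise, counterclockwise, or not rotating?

clockwise

Near P at (2.6, 1.7) the arrows circulate clockwise. The curl (z-component) there is about -5; negative curl means clockwise rotation.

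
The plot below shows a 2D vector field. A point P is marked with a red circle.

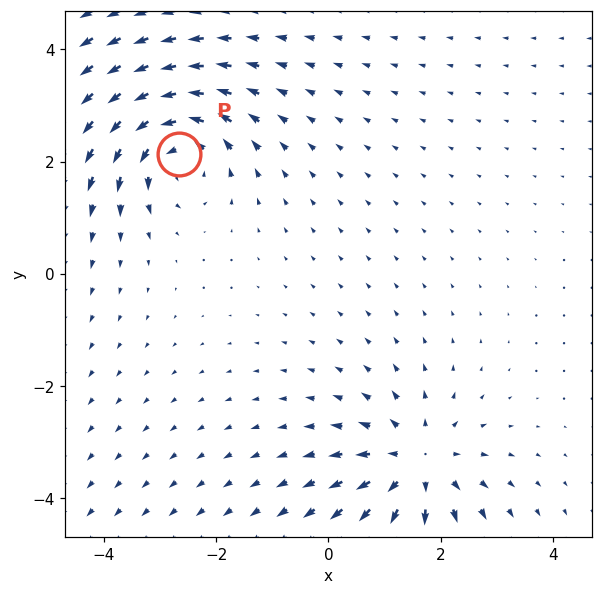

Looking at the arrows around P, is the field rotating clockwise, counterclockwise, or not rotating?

counterclockwise

Near P at (-2.7, 2.1) the arrows circulate counterclockwise. The curl (z-component) there is about +3; positive curl means counterclockwise rotation.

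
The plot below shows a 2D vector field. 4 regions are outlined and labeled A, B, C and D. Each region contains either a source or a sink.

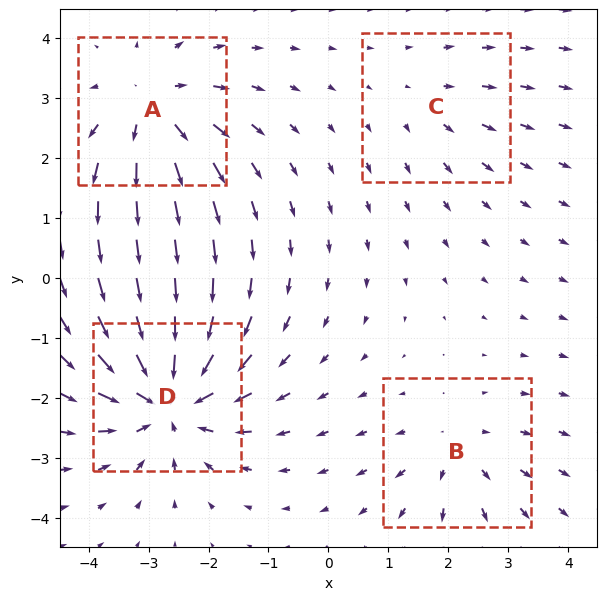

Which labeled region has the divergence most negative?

Divergence at each region's feature centre — A: about +5, B: about +3, C: about +2, D: about -7. Region D is most negative.

D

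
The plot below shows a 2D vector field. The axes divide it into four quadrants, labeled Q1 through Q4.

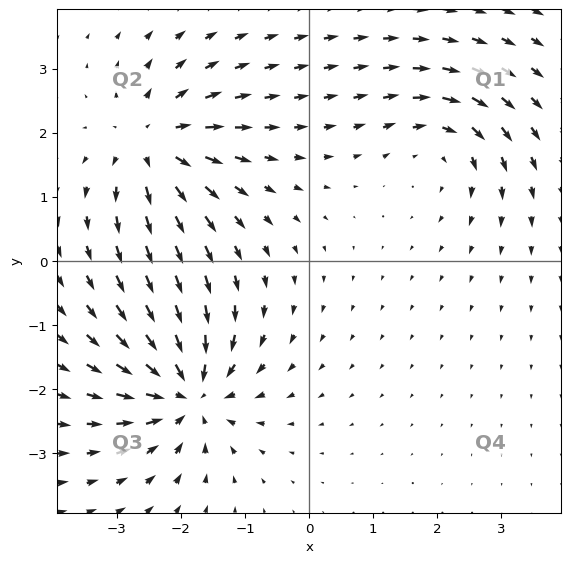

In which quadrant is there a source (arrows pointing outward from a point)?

The source sits at approximately (-2.4, 1.8), which lies in quadrant Q2. The divergence there is about +5, positive as expected for a source.

Q2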